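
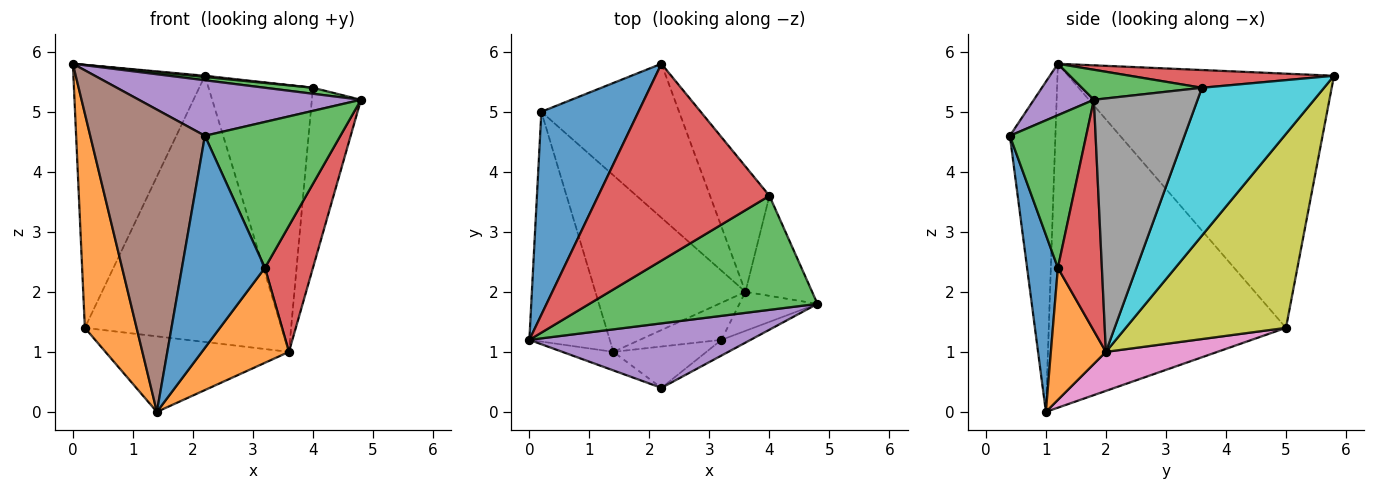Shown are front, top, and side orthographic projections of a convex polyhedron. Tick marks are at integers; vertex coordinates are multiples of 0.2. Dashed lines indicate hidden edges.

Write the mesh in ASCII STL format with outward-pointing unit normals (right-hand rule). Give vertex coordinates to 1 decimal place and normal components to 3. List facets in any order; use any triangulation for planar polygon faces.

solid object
 facet normal -0.848 0.420 0.324
  outer loop
   vertex 0.2 5.0 1.4
   vertex 0.0 1.2 5.8
   vertex 2.2 5.8 5.6
  endloop
 endfacet
 facet normal -0.952 -0.208 -0.223
  outer loop
   vertex 0.2 5.0 1.4
   vertex 1.4 1.0 0.0
   vertex 0.0 1.2 5.8
  endloop
 endfacet
 facet normal 0.130 -0.052 0.990
  outer loop
   vertex 4.0 3.6 5.4
   vertex 0.0 1.2 5.8
   vertex 4.8 1.8 5.2
  endloop
 endfacet
 facet normal 0.103 -0.006 0.995
  outer loop
   vertex 4.0 3.6 5.4
   vertex 2.2 5.8 5.6
   vertex 0.0 1.2 5.8
  endloop
 endfacet
 facet normal 0.174 -0.642 0.747
  outer loop
   vertex 2.2 0.4 4.6
   vertex 4.8 1.8 5.2
   vertex 0.0 1.2 5.8
  endloop
 endfacet
 facet normal -0.368 -0.928 -0.057
  outer loop
   vertex 2.2 0.4 4.6
   vertex 0.0 1.2 5.8
   vertex 1.4 1.0 0.0
  endloop
 endfacet
 facet normal 0.232 0.383 -0.894
  outer loop
   vertex 3.6 2.0 1.0
   vertex 1.4 1.0 0.0
   vertex 0.2 5.0 1.4
  endloop
 endfacet
 facet normal 0.879 0.416 -0.231
  outer loop
   vertex 3.6 2.0 1.0
   vertex 4.0 3.6 5.4
   vertex 4.8 1.8 5.2
  endloop
 endfacet
 facet normal 0.576 0.708 -0.409
  outer loop
   vertex 3.6 2.0 1.0
   vertex 0.2 5.0 1.4
   vertex 2.2 5.8 5.6
  endloop
 endfacet
 facet normal 0.727 0.621 -0.292
  outer loop
   vertex 3.6 2.0 1.0
   vertex 2.2 5.8 5.6
   vertex 4.0 3.6 5.4
  endloop
 endfacet
 facet normal 0.342 -0.922 -0.180
  outer loop
   vertex 3.2 1.2 2.4
   vertex 2.2 0.4 4.6
   vertex 1.4 1.0 0.0
  endloop
 endfacet
 facet normal 0.507 -0.803 -0.314
  outer loop
   vertex 3.2 1.2 2.4
   vertex 1.4 1.0 0.0
   vertex 3.6 2.0 1.0
  endloop
 endfacet
 facet normal 0.489 -0.867 -0.093
  outer loop
   vertex 3.2 1.2 2.4
   vertex 4.8 1.8 5.2
   vertex 2.2 0.4 4.6
  endloop
 endfacet
 facet normal 0.659 -0.719 -0.222
  outer loop
   vertex 3.2 1.2 2.4
   vertex 3.6 2.0 1.0
   vertex 4.8 1.8 5.2
  endloop
 endfacet
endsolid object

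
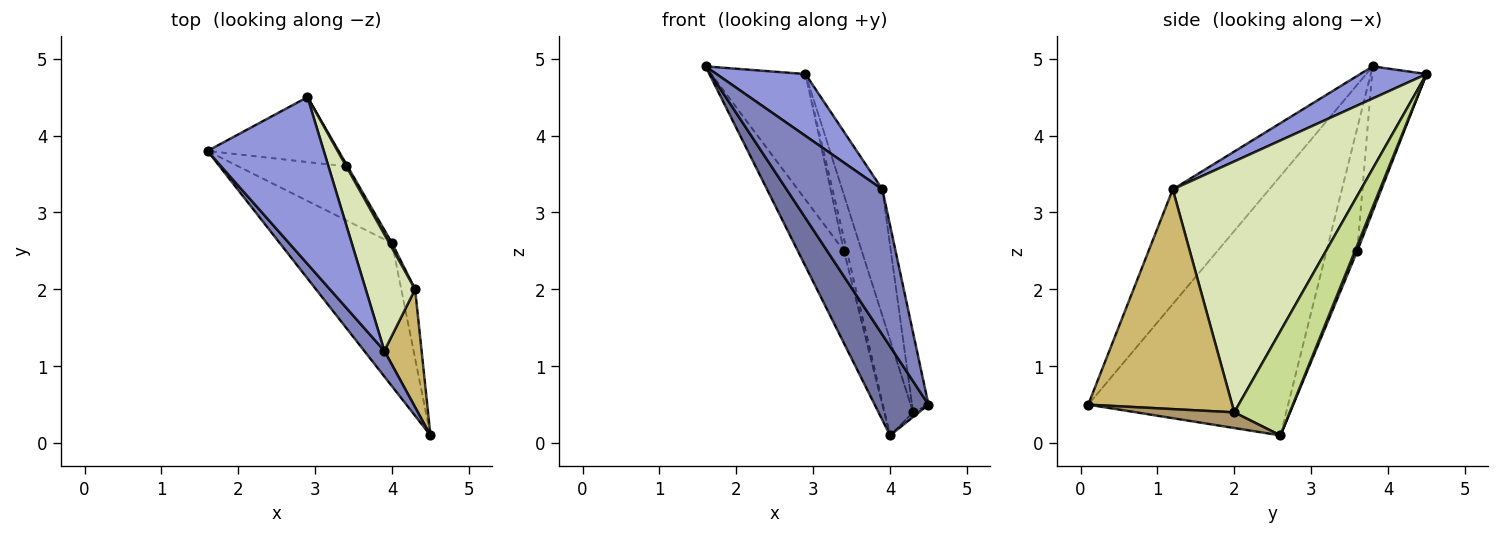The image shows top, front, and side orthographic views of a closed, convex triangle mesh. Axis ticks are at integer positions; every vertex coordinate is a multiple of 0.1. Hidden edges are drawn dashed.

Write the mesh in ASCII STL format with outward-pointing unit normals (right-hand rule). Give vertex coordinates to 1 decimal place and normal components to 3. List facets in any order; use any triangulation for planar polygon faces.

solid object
 facet normal -0.891 -0.240 -0.386
  outer loop
   vertex 4.0 2.6 0.1
   vertex 4.5 0.1 0.5
   vertex 1.6 3.8 4.9
  endloop
 endfacet
 facet normal -0.704 -0.699 0.124
  outer loop
   vertex 3.9 1.2 3.3
   vertex 1.6 3.8 4.9
   vertex 4.5 0.1 0.5
  endloop
 endfacet
 facet normal 0.251 -0.336 0.908
  outer loop
   vertex 3.9 1.2 3.3
   vertex 2.9 4.5 4.8
   vertex 1.6 3.8 4.9
  endloop
 endfacet
 facet normal -0.457 0.790 -0.409
  outer loop
   vertex 3.4 3.6 2.5
   vertex 1.6 3.8 4.9
   vertex 2.9 4.5 4.8
  endloop
 endfacet
 facet normal -0.499 0.749 -0.437
  outer loop
   vertex 3.4 3.6 2.5
   vertex 4.0 2.6 0.1
   vertex 1.6 3.8 4.9
  endloop
 endfacet
 facet normal 0.605 0.777 -0.173
  outer loop
   vertex 3.4 3.6 2.5
   vertex 2.9 4.5 4.8
   vertex 4.0 2.6 0.1
  endloop
 endfacet
 facet normal 0.889 0.457 0.024
  outer loop
   vertex 4.3 2.0 0.4
   vertex 4.0 2.6 0.1
   vertex 2.9 4.5 4.8
  endloop
 endfacet
 facet normal 0.960 0.205 0.189
  outer loop
   vertex 4.3 2.0 0.4
   vertex 2.9 4.5 4.8
   vertex 3.9 1.2 3.3
  endloop
 endfacet
 facet normal 0.749 0.044 -0.661
  outer loop
   vertex 4.3 2.0 0.4
   vertex 4.5 0.1 0.5
   vertex 4.0 2.6 0.1
  endloop
 endfacet
 facet normal 0.980 0.112 0.166
  outer loop
   vertex 4.3 2.0 0.4
   vertex 3.9 1.2 3.3
   vertex 4.5 0.1 0.5
  endloop
 endfacet
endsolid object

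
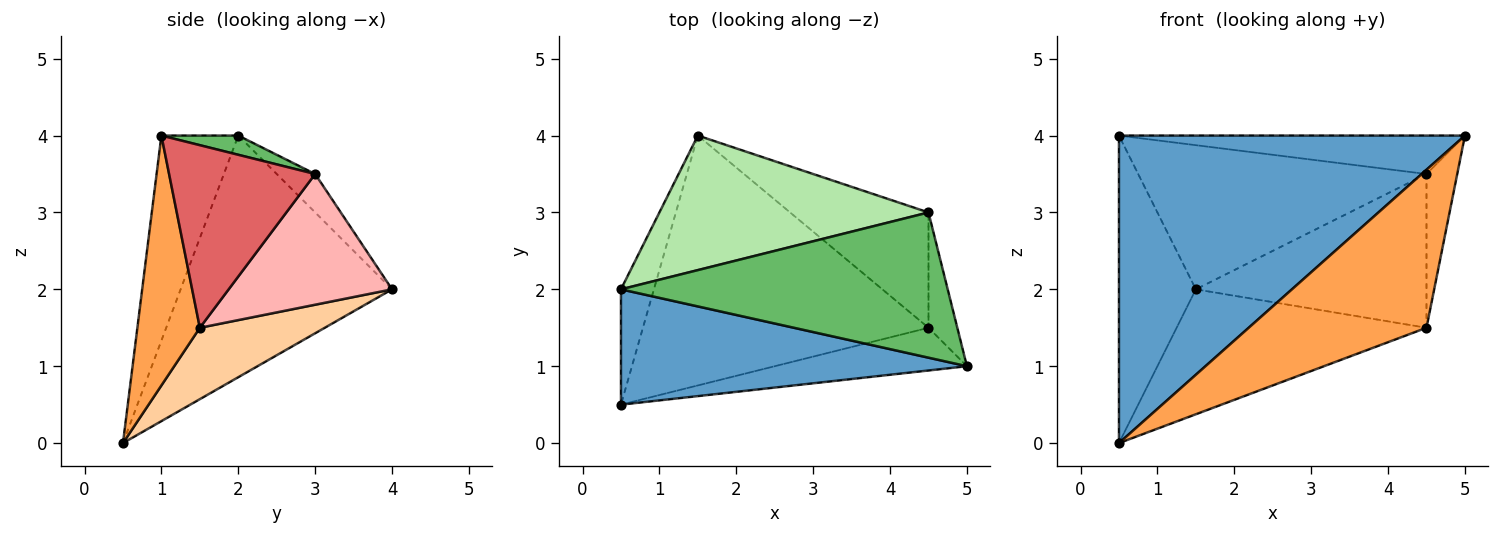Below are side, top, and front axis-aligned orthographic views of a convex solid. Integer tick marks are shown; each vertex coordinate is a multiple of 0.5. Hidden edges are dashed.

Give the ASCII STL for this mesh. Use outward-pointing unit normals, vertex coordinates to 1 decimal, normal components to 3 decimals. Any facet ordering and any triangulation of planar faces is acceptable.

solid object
 facet normal -0.204 -0.917 0.344
  outer loop
   vertex 0.5 0.5 0.0
   vertex 5.0 1.0 4.0
   vertex 0.5 2.0 4.0
  endloop
 endfacet
 facet normal -0.932 0.339 -0.127
  outer loop
   vertex 0.5 0.5 0.0
   vertex 0.5 2.0 4.0
   vertex 1.5 4.0 2.0
  endloop
 endfacet
 facet normal 0.321 -0.914 -0.247
  outer loop
   vertex 4.5 1.5 1.5
   vertex 5.0 1.0 4.0
   vertex 0.5 0.5 0.0
  endloop
 endfacet
 facet normal 0.218 0.436 -0.873
  outer loop
   vertex 4.5 1.5 1.5
   vertex 0.5 0.5 0.0
   vertex 1.5 4.0 2.0
  endloop
 endfacet
 facet normal 0.057 0.255 0.965
  outer loop
   vertex 4.5 3.0 3.5
   vertex 0.5 2.0 4.0
   vertex 5.0 1.0 4.0
  endloop
 endfacet
 facet normal -0.097 0.728 0.679
  outer loop
   vertex 4.5 3.0 3.5
   vertex 1.5 4.0 2.0
   vertex 0.5 2.0 4.0
  endloop
 endfacet
 facet normal 0.967 0.204 -0.153
  outer loop
   vertex 4.5 3.0 3.5
   vertex 5.0 1.0 4.0
   vertex 4.5 1.5 1.5
  endloop
 endfacet
 facet normal 0.493 0.696 -0.522
  outer loop
   vertex 4.5 3.0 3.5
   vertex 4.5 1.5 1.5
   vertex 1.5 4.0 2.0
  endloop
 endfacet
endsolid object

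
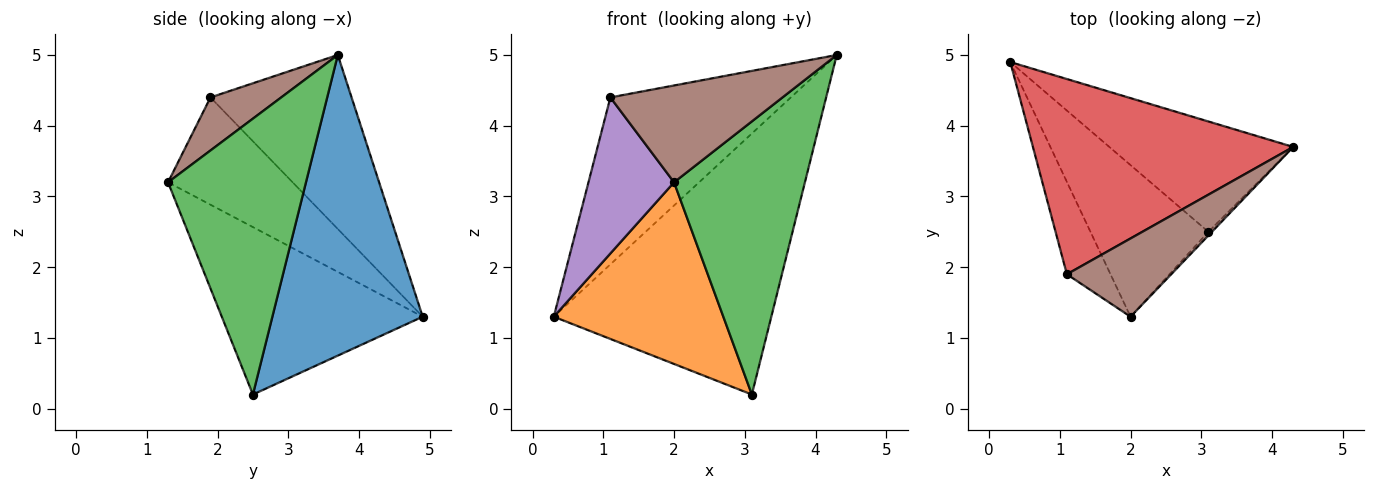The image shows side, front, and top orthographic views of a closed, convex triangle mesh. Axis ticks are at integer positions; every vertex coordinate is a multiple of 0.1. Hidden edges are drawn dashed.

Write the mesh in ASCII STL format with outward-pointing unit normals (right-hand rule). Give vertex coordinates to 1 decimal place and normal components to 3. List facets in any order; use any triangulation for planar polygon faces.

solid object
 facet normal 0.537 0.777 -0.328
  outer loop
   vertex 3.1 2.5 0.2
   vertex 0.3 4.9 1.3
   vertex 4.3 3.7 5.0
  endloop
 endfacet
 facet normal -0.673 -0.568 -0.474
  outer loop
   vertex 3.1 2.5 0.2
   vertex 2.0 1.3 3.2
   vertex 0.3 4.9 1.3
  endloop
 endfacet
 facet normal 0.725 -0.688 -0.009
  outer loop
   vertex 3.1 2.5 0.2
   vertex 4.3 3.7 5.0
   vertex 2.0 1.3 3.2
  endloop
 endfacet
 facet normal -0.453 0.579 0.678
  outer loop
   vertex 1.1 1.9 4.4
   vertex 4.3 3.7 5.0
   vertex 0.3 4.9 1.3
  endloop
 endfacet
 facet normal -0.782 -0.537 -0.318
  outer loop
   vertex 1.1 1.9 4.4
   vertex 0.3 4.9 1.3
   vertex 2.0 1.3 3.2
  endloop
 endfacet
 facet normal 0.304 -0.741 0.599
  outer loop
   vertex 1.1 1.9 4.4
   vertex 2.0 1.3 3.2
   vertex 4.3 3.7 5.0
  endloop
 endfacet
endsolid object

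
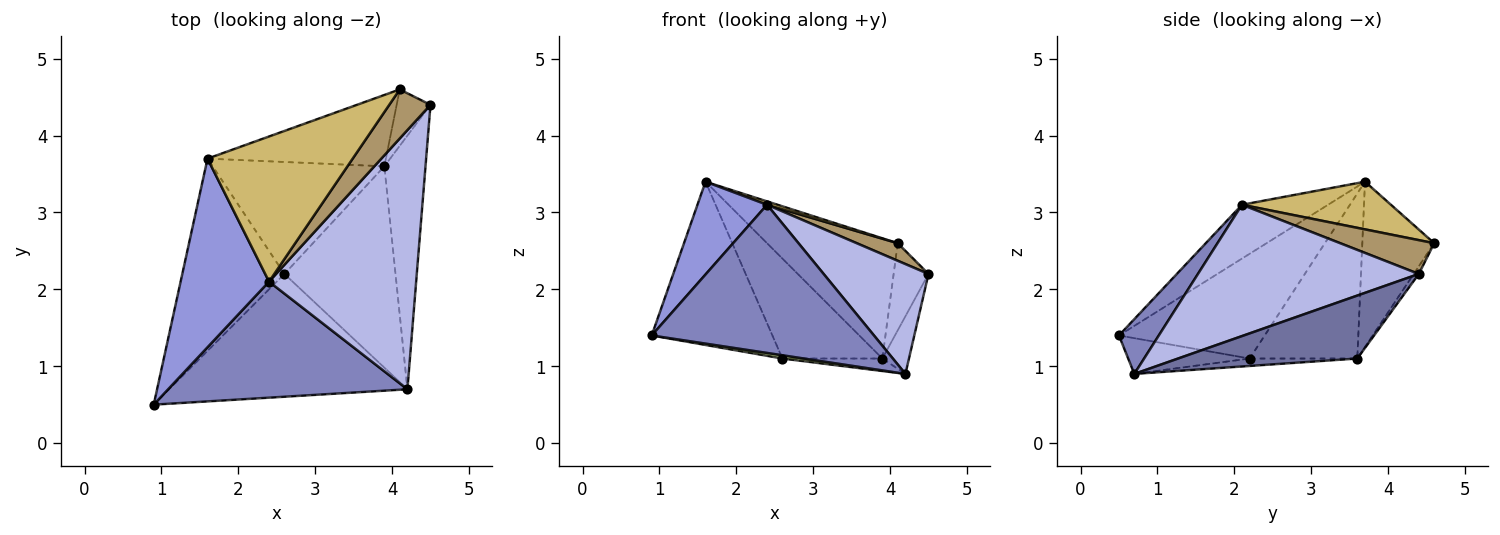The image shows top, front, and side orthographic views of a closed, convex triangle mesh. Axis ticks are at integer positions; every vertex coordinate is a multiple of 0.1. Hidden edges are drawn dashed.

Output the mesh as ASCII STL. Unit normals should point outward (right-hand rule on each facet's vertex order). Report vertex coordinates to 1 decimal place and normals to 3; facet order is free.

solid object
 facet normal 0.831 0.123 -0.543
  outer loop
   vertex 3.9 3.6 1.1
   vertex 4.5 4.4 2.2
   vertex 4.2 0.7 0.9
  endloop
 endfacet
 facet normal 0.140 -0.780 0.610
  outer loop
   vertex 2.4 2.1 3.1
   vertex 0.9 0.5 1.4
   vertex 4.2 0.7 0.9
  endloop
 endfacet
 facet normal -0.479 -0.387 0.788
  outer loop
   vertex 2.4 2.1 3.1
   vertex 1.6 3.7 3.4
   vertex 0.9 0.5 1.4
  endloop
 endfacet
 facet normal 0.635 -0.301 0.711
  outer loop
   vertex 2.4 2.1 3.1
   vertex 4.2 0.7 0.9
   vertex 4.5 4.4 2.2
  endloop
 endfacet
 facet normal -0.616 0.510 -0.600
  outer loop
   vertex 2.6 2.2 1.1
   vertex 0.9 0.5 1.4
   vertex 1.6 3.7 3.4
  endloop
 endfacet
 facet normal -0.583 0.541 -0.606
  outer loop
   vertex 2.6 2.2 1.1
   vertex 1.6 3.7 3.4
   vertex 3.9 3.6 1.1
  endloop
 endfacet
 facet normal -0.148 -0.026 -0.989
  outer loop
   vertex 2.6 2.2 1.1
   vertex 4.2 0.7 0.9
   vertex 0.9 0.5 1.4
  endloop
 endfacet
 facet normal -0.067 0.062 -0.996
  outer loop
   vertex 2.6 2.2 1.1
   vertex 3.9 3.6 1.1
   vertex 4.2 0.7 0.9
  endloop
 endfacet
 facet normal 0.611 -0.267 0.745
  outer loop
   vertex 4.1 4.6 2.6
   vertex 2.4 2.1 3.1
   vertex 4.5 4.4 2.2
  endloop
 endfacet
 facet normal 0.312 -0.022 0.950
  outer loop
   vertex 4.1 4.6 2.6
   vertex 1.6 3.7 3.4
   vertex 2.4 2.1 3.1
  endloop
 endfacet
 facet normal -0.123 0.833 -0.539
  outer loop
   vertex 4.1 4.6 2.6
   vertex 4.5 4.4 2.2
   vertex 3.9 3.6 1.1
  endloop
 endfacet
 facet normal -0.428 0.777 -0.461
  outer loop
   vertex 4.1 4.6 2.6
   vertex 3.9 3.6 1.1
   vertex 1.6 3.7 3.4
  endloop
 endfacet
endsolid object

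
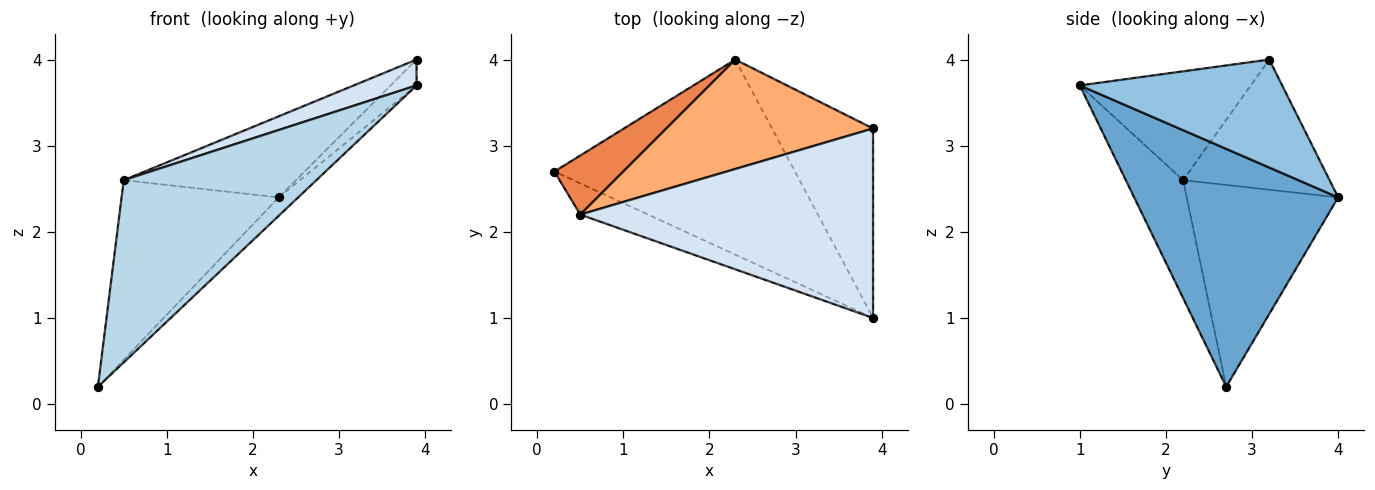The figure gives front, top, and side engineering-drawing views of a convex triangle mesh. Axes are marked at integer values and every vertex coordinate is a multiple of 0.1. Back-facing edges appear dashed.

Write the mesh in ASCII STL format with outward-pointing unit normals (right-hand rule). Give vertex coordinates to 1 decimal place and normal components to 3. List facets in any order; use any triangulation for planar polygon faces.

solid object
 facet normal 0.702 0.067 -0.709
  outer loop
   vertex 2.3 4.0 2.4
   vertex 3.9 1.0 3.7
   vertex 0.2 2.7 0.2
  endloop
 endfacet
 facet normal 0.727 0.093 -0.680
  outer loop
   vertex 2.3 4.0 2.4
   vertex 3.9 3.2 4.0
   vertex 3.9 1.0 3.7
  endloop
 endfacet
 facet normal -0.281 -0.946 -0.162
  outer loop
   vertex 0.5 2.2 2.6
   vertex 0.2 2.7 0.2
   vertex 3.9 1.0 3.7
  endloop
 endfacet
 facet normal -0.346 -0.127 0.930
  outer loop
   vertex 0.5 2.2 2.6
   vertex 3.9 1.0 3.7
   vertex 3.9 3.2 4.0
  endloop
 endfacet
 facet normal -0.675 0.701 0.230
  outer loop
   vertex 0.5 2.2 2.6
   vertex 2.3 4.0 2.4
   vertex 0.2 2.7 0.2
  endloop
 endfacet
 facet normal -0.451 0.531 0.717
  outer loop
   vertex 0.5 2.2 2.6
   vertex 3.9 3.2 4.0
   vertex 2.3 4.0 2.4
  endloop
 endfacet
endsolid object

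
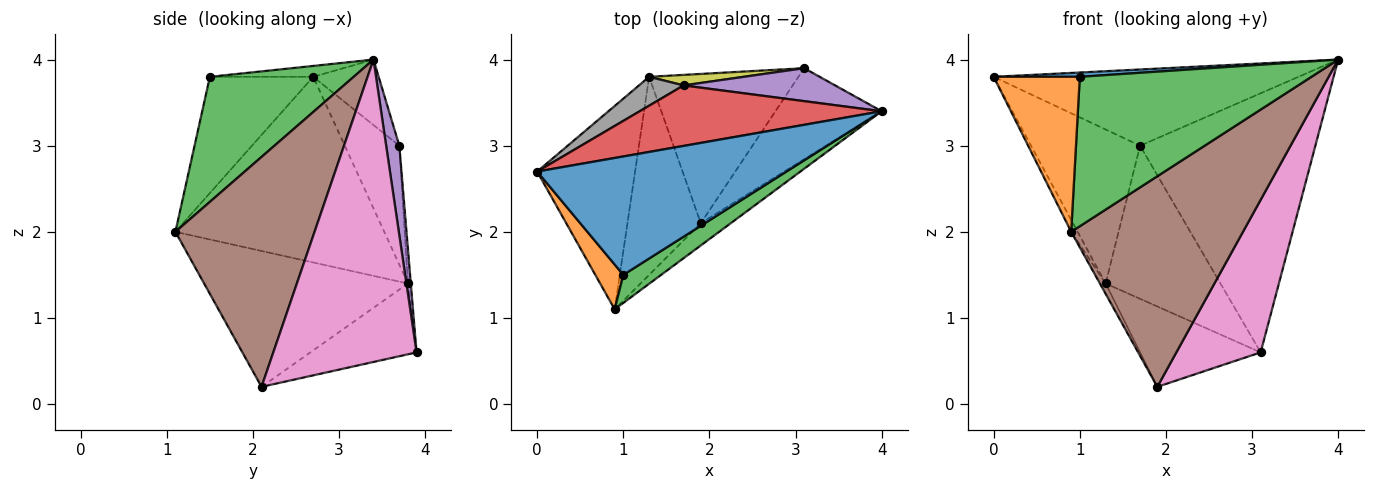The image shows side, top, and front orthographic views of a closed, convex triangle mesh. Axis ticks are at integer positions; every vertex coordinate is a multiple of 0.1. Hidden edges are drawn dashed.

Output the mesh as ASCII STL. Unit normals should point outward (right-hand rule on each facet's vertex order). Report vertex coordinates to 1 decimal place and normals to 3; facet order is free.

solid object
 facet normal -0.044 -0.036 0.998
  outer loop
   vertex 1.0 1.5 3.8
   vertex 4.0 3.4 4.0
   vertex 0.0 2.7 3.8
  endloop
 endfacet
 facet normal -0.755 -0.630 0.182
  outer loop
   vertex 1.0 1.5 3.8
   vertex 0.0 2.7 3.8
   vertex 0.9 1.1 2.0
  endloop
 endfacet
 facet normal 0.521 -0.839 0.158
  outer loop
   vertex 1.0 1.5 3.8
   vertex 0.9 1.1 2.0
   vertex 4.0 3.4 4.0
  endloop
 endfacet
 facet normal -0.166 0.772 0.613
  outer loop
   vertex 1.7 3.7 3.0
   vertex 0.0 2.7 3.8
   vertex 4.0 3.4 4.0
  endloop
 endfacet
 facet normal 0.074 0.989 0.126
  outer loop
   vertex 1.7 3.7 3.0
   vertex 4.0 3.4 4.0
   vertex 3.1 3.9 0.6
  endloop
 endfacet
 facet normal 0.627 -0.774 -0.082
  outer loop
   vertex 1.9 2.1 0.2
   vertex 4.0 3.4 4.0
   vertex 0.9 1.1 2.0
  endloop
 endfacet
 facet normal 0.825 -0.486 -0.290
  outer loop
   vertex 1.9 2.1 0.2
   vertex 3.1 3.9 0.6
   vertex 4.0 3.4 4.0
  endloop
 endfacet
 facet normal -0.441 0.882 0.165
  outer loop
   vertex 1.3 3.8 1.4
   vertex 0.0 2.7 3.8
   vertex 1.7 3.7 3.0
  endloop
 endfacet
 facet normal -0.025 0.997 0.069
  outer loop
   vertex 1.3 3.8 1.4
   vertex 1.7 3.7 3.0
   vertex 3.1 3.9 0.6
  endloop
 endfacet
 facet normal -0.385 0.437 -0.812
  outer loop
   vertex 1.3 3.8 1.4
   vertex 3.1 3.9 0.6
   vertex 1.9 2.1 0.2
  endloop
 endfacet
 facet normal -0.884 0.027 -0.466
  outer loop
   vertex 1.3 3.8 1.4
   vertex 0.9 1.1 2.0
   vertex 0.0 2.7 3.8
  endloop
 endfacet
 facet normal -0.880 0.025 -0.475
  outer loop
   vertex 1.3 3.8 1.4
   vertex 1.9 2.1 0.2
   vertex 0.9 1.1 2.0
  endloop
 endfacet
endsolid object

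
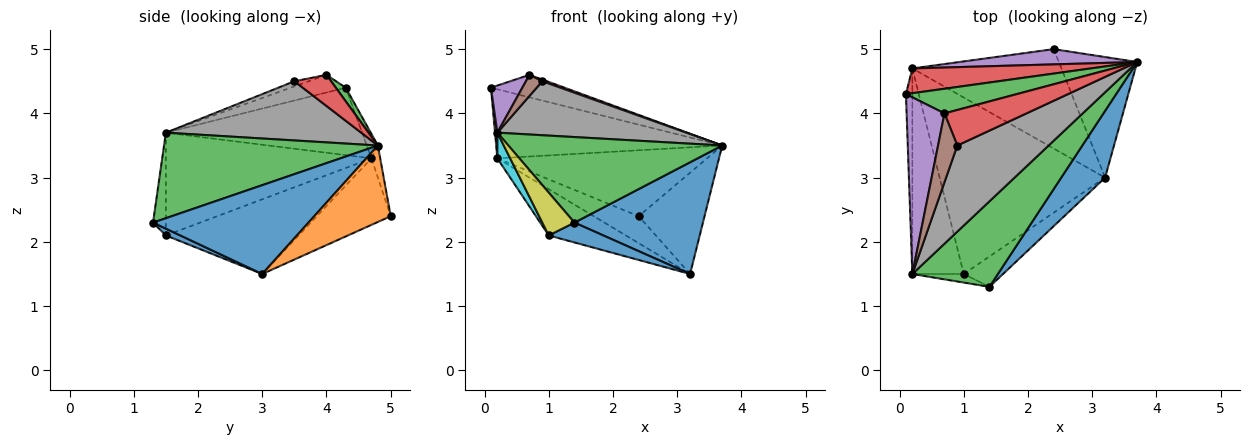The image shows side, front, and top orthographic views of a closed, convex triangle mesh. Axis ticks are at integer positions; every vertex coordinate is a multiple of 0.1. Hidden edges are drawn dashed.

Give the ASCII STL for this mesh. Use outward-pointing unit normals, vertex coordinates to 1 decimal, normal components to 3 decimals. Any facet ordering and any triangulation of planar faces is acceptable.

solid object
 facet normal 0.720 -0.595 0.356
  outer loop
   vertex 3.2 3.0 1.5
   vertex 3.7 4.8 3.5
   vertex 1.4 1.3 2.3
  endloop
 endfacet
 facet normal 0.598 0.515 -0.613
  outer loop
   vertex 3.2 3.0 1.5
   vertex 2.4 5.0 2.4
   vertex 3.7 4.8 3.5
  endloop
 endfacet
 facet normal 0.577 -0.577 0.577
  outer loop
   vertex 0.2 1.5 3.7
   vertex 1.4 1.3 2.3
   vertex 3.7 4.8 3.5
  endloop
 endfacet
 facet normal -0.046 0.940 0.338
  outer loop
   vertex 0.2 4.7 3.3
   vertex 0.1 4.3 4.4
   vertex 3.7 4.8 3.5
  endloop
 endfacet
 facet normal -0.041 0.973 0.225
  outer loop
   vertex 0.2 4.7 3.3
   vertex 3.7 4.8 3.5
   vertex 2.4 5.0 2.4
  endloop
 endfacet
 facet normal -0.995 -0.012 -0.095
  outer loop
   vertex 0.2 4.7 3.3
   vertex 0.2 1.5 3.7
   vertex 0.1 4.3 4.4
  endloop
 endfacet
 facet normal -0.395 0.241 -0.886
  outer loop
   vertex 0.2 4.7 3.3
   vertex 2.4 5.0 2.4
   vertex 3.2 3.0 1.5
  endloop
 endfacet
 facet normal 0.481 -0.466 0.743
  outer loop
   vertex 0.9 3.5 4.5
   vertex 0.2 1.5 3.7
   vertex 3.7 4.8 3.5
  endloop
 endfacet
 facet normal -0.365 -0.913 -0.183
  outer loop
   vertex 1.0 1.5 2.1
   vertex 1.4 1.3 2.3
   vertex 0.2 1.5 3.7
  endloop
 endfacet
 facet normal -0.893 -0.056 -0.447
  outer loop
   vertex 1.0 1.5 2.1
   vertex 0.2 1.5 3.7
   vertex 0.2 4.7 3.3
  endloop
 endfacet
 facet normal 0.143 -0.542 -0.828
  outer loop
   vertex 1.0 1.5 2.1
   vertex 3.2 3.0 1.5
   vertex 1.4 1.3 2.3
  endloop
 endfacet
 facet normal -0.400 0.232 -0.886
  outer loop
   vertex 1.0 1.5 2.1
   vertex 0.2 4.7 3.3
   vertex 3.2 3.0 1.5
  endloop
 endfacet
 facet normal 0.091 0.671 0.735
  outer loop
   vertex 0.7 4.0 4.6
   vertex 3.7 4.8 3.5
   vertex 0.1 4.3 4.4
  endloop
 endfacet
 facet normal 0.354 -0.045 0.934
  outer loop
   vertex 0.7 4.0 4.6
   vertex 0.9 3.5 4.5
   vertex 3.7 4.8 3.5
  endloop
 endfacet
 facet normal -0.411 -0.235 0.881
  outer loop
   vertex 0.7 4.0 4.6
   vertex 0.1 4.3 4.4
   vertex 0.2 1.5 3.7
  endloop
 endfacet
 facet normal -0.247 -0.284 0.926
  outer loop
   vertex 0.7 4.0 4.6
   vertex 0.2 1.5 3.7
   vertex 0.9 3.5 4.5
  endloop
 endfacet
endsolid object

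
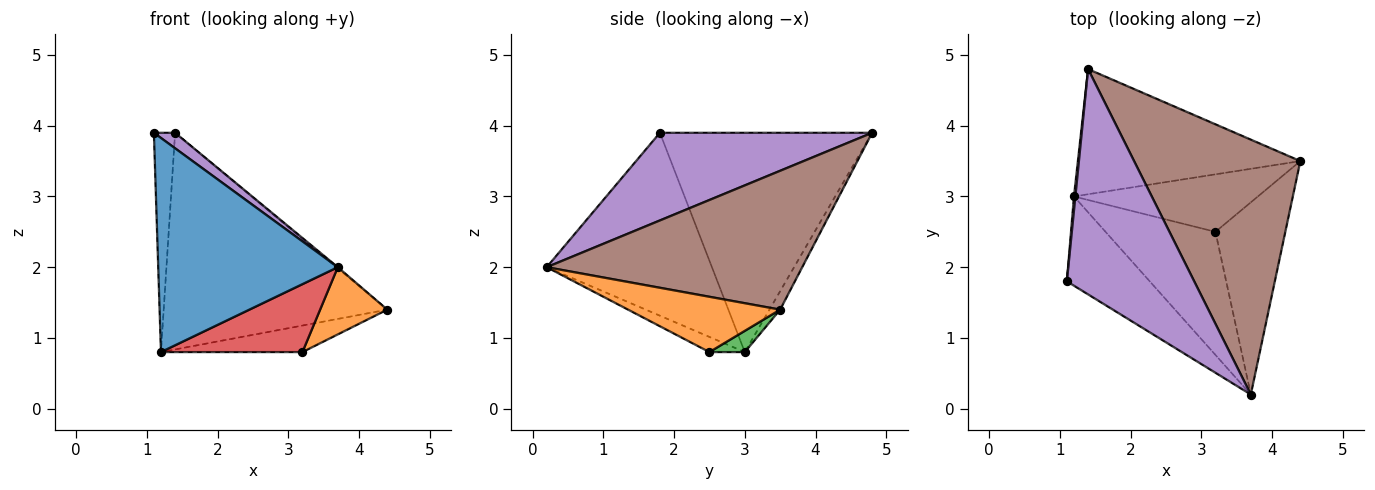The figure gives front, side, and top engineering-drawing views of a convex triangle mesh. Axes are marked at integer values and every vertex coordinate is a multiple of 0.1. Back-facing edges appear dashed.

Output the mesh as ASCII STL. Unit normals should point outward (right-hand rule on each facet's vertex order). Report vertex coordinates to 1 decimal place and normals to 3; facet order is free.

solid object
 facet normal -0.647 -0.704 -0.293
  outer loop
   vertex 1.2 3.0 0.8
   vertex 3.7 0.2 2.0
   vertex 1.1 1.8 3.9
  endloop
 endfacet
 facet normal 0.598 -0.264 -0.756
  outer loop
   vertex 3.2 2.5 0.8
   vertex 4.4 3.5 1.4
   vertex 3.7 0.2 2.0
  endloop
 endfacet
 facet normal 0.104 0.417 -0.903
  outer loop
   vertex 3.2 2.5 0.8
   vertex 1.2 3.0 0.8
   vertex 4.4 3.5 1.4
  endloop
 endfacet
 facet normal -0.120 -0.480 -0.869
  outer loop
   vertex 3.2 2.5 0.8
   vertex 3.7 0.2 2.0
   vertex 1.2 3.0 0.8
  endloop
 endfacet
 facet normal 0.566 -0.057 0.822
  outer loop
   vertex 1.4 4.8 3.9
   vertex 1.1 1.8 3.9
   vertex 3.7 0.2 2.0
  endloop
 endfacet
 facet normal 0.641 0.004 0.767
  outer loop
   vertex 1.4 4.8 3.9
   vertex 3.7 0.2 2.0
   vertex 4.4 3.5 1.4
  endloop
 endfacet
 facet normal -0.995 0.100 0.006
  outer loop
   vertex 1.4 4.8 3.9
   vertex 1.2 3.0 0.8
   vertex 1.1 1.8 3.9
  endloop
 endfacet
 facet normal -0.041 0.865 -0.500
  outer loop
   vertex 1.4 4.8 3.9
   vertex 4.4 3.5 1.4
   vertex 1.2 3.0 0.8
  endloop
 endfacet
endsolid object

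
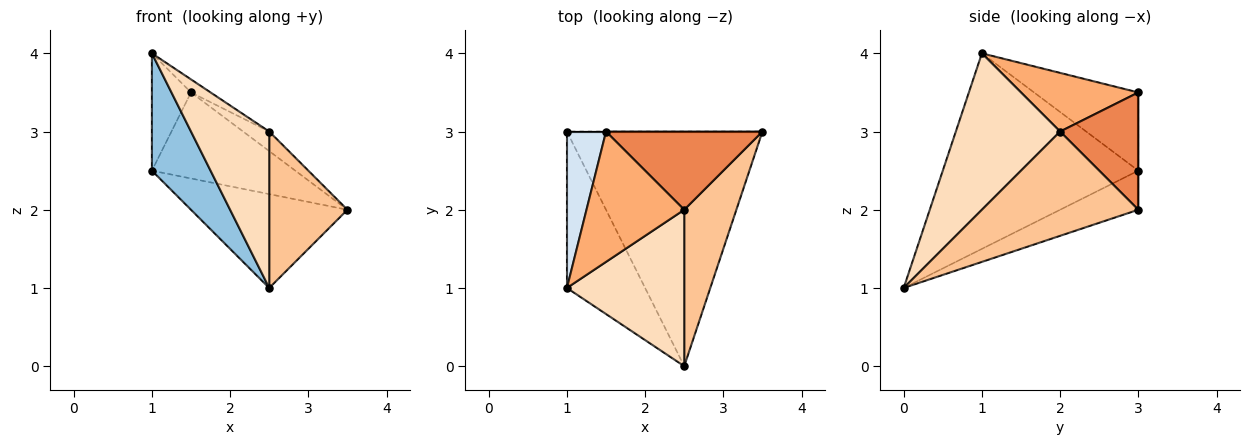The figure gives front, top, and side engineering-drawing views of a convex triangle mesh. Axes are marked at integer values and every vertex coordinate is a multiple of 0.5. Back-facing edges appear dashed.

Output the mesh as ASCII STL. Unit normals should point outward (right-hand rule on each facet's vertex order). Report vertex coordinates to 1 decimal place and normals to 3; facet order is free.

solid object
 facet normal -0.183 0.365 -0.913
  outer loop
   vertex 2.5 0.0 1.0
   vertex 1.0 3.0 2.5
   vertex 3.5 3.0 2.0
  endloop
 endfacet
 facet normal -0.894 -0.268 -0.358
  outer loop
   vertex 1.0 1.0 4.0
   vertex 1.0 3.0 2.5
   vertex 2.5 0.0 1.0
  endloop
 endfacet
 facet normal 0.000 1.000 0.000
  outer loop
   vertex 1.5 3.0 3.5
   vertex 3.5 3.0 2.0
   vertex 1.0 3.0 2.5
  endloop
 endfacet
 facet normal -0.848 0.318 0.424
  outer loop
   vertex 1.5 3.0 3.5
   vertex 1.0 3.0 2.5
   vertex 1.0 1.0 4.0
  endloop
 endfacet
 facet normal 0.588 0.196 0.784
  outer loop
   vertex 2.5 2.0 3.0
   vertex 3.5 3.0 2.0
   vertex 1.5 3.0 3.5
  endloop
 endfacet
 facet normal 0.513 0.085 0.854
  outer loop
   vertex 2.5 2.0 3.0
   vertex 1.5 3.0 3.5
   vertex 1.0 1.0 4.0
  endloop
 endfacet
 facet normal 0.816 -0.408 0.408
  outer loop
   vertex 2.5 2.0 3.0
   vertex 2.5 0.0 1.0
   vertex 3.5 3.0 2.0
  endloop
 endfacet
 facet normal 0.686 -0.514 0.514
  outer loop
   vertex 2.5 2.0 3.0
   vertex 1.0 1.0 4.0
   vertex 2.5 0.0 1.0
  endloop
 endfacet
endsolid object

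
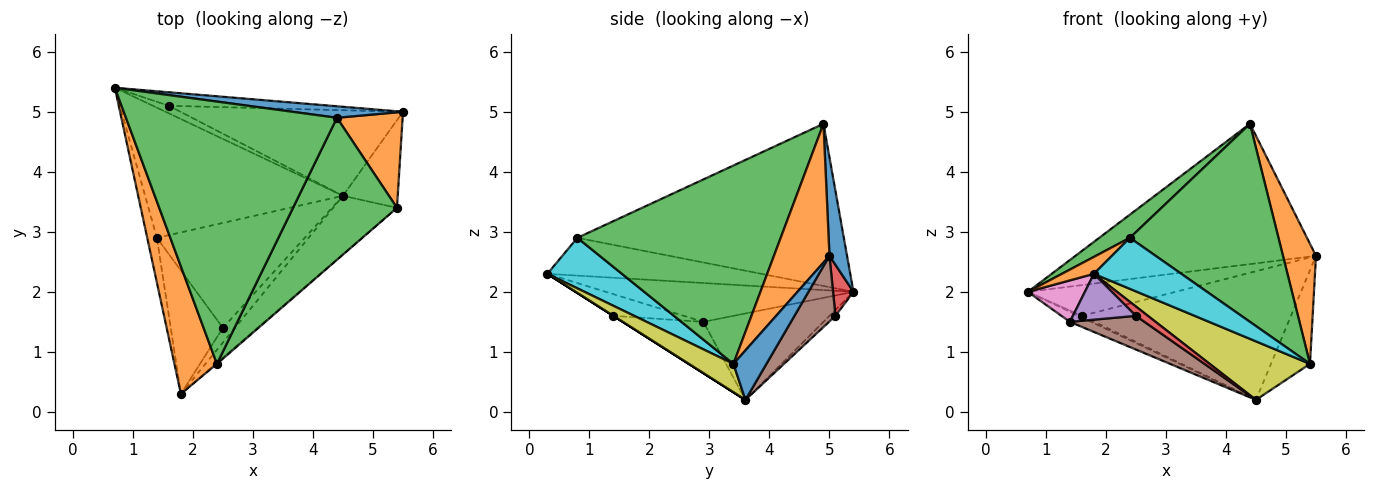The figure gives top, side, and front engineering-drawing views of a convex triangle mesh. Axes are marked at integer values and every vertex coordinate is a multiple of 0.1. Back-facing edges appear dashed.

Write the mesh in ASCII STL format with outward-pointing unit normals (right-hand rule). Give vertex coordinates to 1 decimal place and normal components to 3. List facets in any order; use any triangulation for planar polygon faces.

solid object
 facet normal 0.073 0.994 0.082
  outer loop
   vertex 4.4 4.9 4.8
   vertex 5.5 5.0 2.6
   vertex 0.7 5.4 2.0
  endloop
 endfacet
 facet normal -0.661 -0.099 0.744
  outer loop
   vertex 2.4 0.8 2.9
   vertex 0.7 5.4 2.0
   vertex 1.8 0.3 2.3
  endloop
 endfacet
 facet normal -0.608 -0.070 0.791
  outer loop
   vertex 2.4 0.8 2.9
   vertex 4.4 4.9 4.8
   vertex 0.7 5.4 2.0
  endloop
 endfacet
 facet normal 0.126 0.908 -0.399
  outer loop
   vertex 1.6 5.1 1.6
   vertex 0.7 5.4 2.0
   vertex 5.5 5.0 2.6
  endloop
 endfacet
 facet normal -0.345 0.191 -0.919
  outer loop
   vertex 1.6 5.1 1.6
   vertex 4.5 3.6 0.2
   vertex 0.7 5.4 2.0
  endloop
 endfacet
 facet normal 0.161 0.822 -0.547
  outer loop
   vertex 1.6 5.1 1.6
   vertex 5.5 5.0 2.6
   vertex 4.5 3.6 0.2
  endloop
 endfacet
 facet normal -0.947 -0.218 -0.235
  outer loop
   vertex 1.4 2.9 1.5
   vertex 1.8 0.3 2.3
   vertex 0.7 5.4 2.0
  endloop
 endfacet
 facet normal -0.399 0.071 -0.914
  outer loop
   vertex 1.4 2.9 1.5
   vertex 0.7 5.4 2.0
   vertex 4.5 3.6 0.2
  endloop
 endfacet
 facet normal 0.300 -0.675 -0.675
  outer loop
   vertex 5.4 3.4 0.8
   vertex 1.8 0.3 2.3
   vertex 4.5 3.6 0.2
  endloop
 endfacet
 facet normal 0.649 -0.761 -0.015
  outer loop
   vertex 5.4 3.4 0.8
   vertex 2.4 0.8 2.9
   vertex 1.8 0.3 2.3
  endloop
 endfacet
 facet normal 0.526 0.621 -0.581
  outer loop
   vertex 5.4 3.4 0.8
   vertex 4.5 3.6 0.2
   vertex 5.5 5.0 2.6
  endloop
 endfacet
 facet normal 0.796 -0.473 0.377
  outer loop
   vertex 5.4 3.4 0.8
   vertex 5.5 5.0 2.6
   vertex 4.4 4.9 4.8
  endloop
 endfacet
 facet normal 0.744 -0.543 0.390
  outer loop
   vertex 5.4 3.4 0.8
   vertex 4.4 4.9 4.8
   vertex 2.4 0.8 2.9
  endloop
 endfacet
 facet normal 0.000 -0.537 -0.844
  outer loop
   vertex 2.5 1.4 1.6
   vertex 4.5 3.6 0.2
   vertex 1.8 0.3 2.3
  endloop
 endfacet
 facet normal -0.363 -0.325 -0.873
  outer loop
   vertex 2.5 1.4 1.6
   vertex 1.8 0.3 2.3
   vertex 1.4 2.9 1.5
  endloop
 endfacet
 facet normal -0.314 -0.290 -0.904
  outer loop
   vertex 2.5 1.4 1.6
   vertex 1.4 2.9 1.5
   vertex 4.5 3.6 0.2
  endloop
 endfacet
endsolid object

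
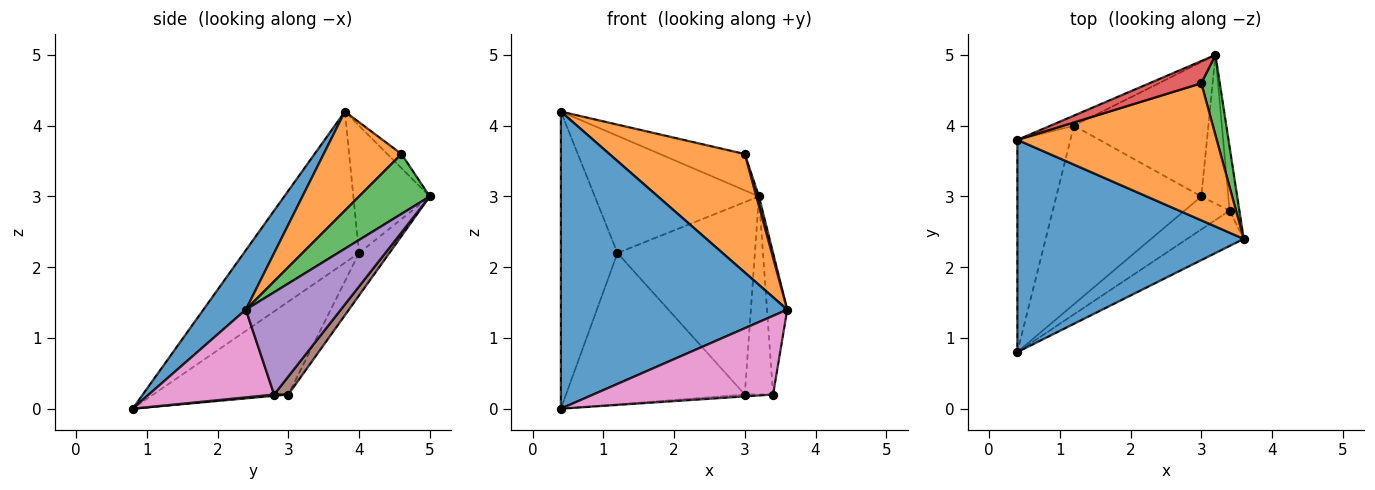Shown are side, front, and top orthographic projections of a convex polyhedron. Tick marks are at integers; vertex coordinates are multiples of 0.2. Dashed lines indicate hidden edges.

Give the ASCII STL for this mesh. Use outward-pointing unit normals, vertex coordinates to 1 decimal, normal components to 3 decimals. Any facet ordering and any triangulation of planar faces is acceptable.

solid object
 facet normal 0.151 -0.804 0.575
  outer loop
   vertex 0.4 3.8 4.2
   vertex 0.4 0.8 0.0
   vertex 3.6 2.4 1.4
  endloop
 endfacet
 facet normal 0.352 -0.612 0.708
  outer loop
   vertex 3.0 4.6 3.6
   vertex 0.4 3.8 4.2
   vertex 3.6 2.4 1.4
  endloop
 endfacet
 facet normal 0.955 -0.035 0.295
  outer loop
   vertex 3.0 4.6 3.6
   vertex 3.6 2.4 1.4
   vertex 3.2 5.0 3.0
  endloop
 endfacet
 facet normal -0.141 0.845 0.516
  outer loop
   vertex 3.0 4.6 3.6
   vertex 3.2 5.0 3.0
   vertex 0.4 3.8 4.2
  endloop
 endfacet
 facet normal 0.974 0.207 -0.093
  outer loop
   vertex 3.4 2.8 0.2
   vertex 3.2 5.0 3.0
   vertex 3.6 2.4 1.4
  endloop
 endfacet
 facet normal 0.371 0.743 -0.557
  outer loop
   vertex 3.4 2.8 0.2
   vertex 3.0 3.0 0.2
   vertex 3.2 5.0 3.0
  endloop
 endfacet
 facet normal 0.536 -0.770 -0.346
  outer loop
   vertex 3.4 2.8 0.2
   vertex 3.6 2.4 1.4
   vertex 0.4 0.8 0.0
  endloop
 endfacet
 facet normal 0.029 0.057 -0.998
  outer loop
   vertex 3.4 2.8 0.2
   vertex 0.4 0.8 0.0
   vertex 3.0 3.0 0.2
  endloop
 endfacet
 facet normal -0.421 0.904 -0.078
  outer loop
   vertex 1.2 4.0 2.2
   vertex 0.4 3.8 4.2
   vertex 3.2 5.0 3.0
  endloop
 endfacet
 facet normal -0.178 0.807 -0.564
  outer loop
   vertex 1.2 4.0 2.2
   vertex 3.2 5.0 3.0
   vertex 3.0 3.0 0.2
  endloop
 endfacet
 facet normal -0.856 0.421 -0.300
  outer loop
   vertex 1.2 4.0 2.2
   vertex 0.4 0.8 0.0
   vertex 0.4 3.8 4.2
  endloop
 endfacet
 facet normal -0.439 0.581 -0.685
  outer loop
   vertex 1.2 4.0 2.2
   vertex 3.0 3.0 0.2
   vertex 0.4 0.8 0.0
  endloop
 endfacet
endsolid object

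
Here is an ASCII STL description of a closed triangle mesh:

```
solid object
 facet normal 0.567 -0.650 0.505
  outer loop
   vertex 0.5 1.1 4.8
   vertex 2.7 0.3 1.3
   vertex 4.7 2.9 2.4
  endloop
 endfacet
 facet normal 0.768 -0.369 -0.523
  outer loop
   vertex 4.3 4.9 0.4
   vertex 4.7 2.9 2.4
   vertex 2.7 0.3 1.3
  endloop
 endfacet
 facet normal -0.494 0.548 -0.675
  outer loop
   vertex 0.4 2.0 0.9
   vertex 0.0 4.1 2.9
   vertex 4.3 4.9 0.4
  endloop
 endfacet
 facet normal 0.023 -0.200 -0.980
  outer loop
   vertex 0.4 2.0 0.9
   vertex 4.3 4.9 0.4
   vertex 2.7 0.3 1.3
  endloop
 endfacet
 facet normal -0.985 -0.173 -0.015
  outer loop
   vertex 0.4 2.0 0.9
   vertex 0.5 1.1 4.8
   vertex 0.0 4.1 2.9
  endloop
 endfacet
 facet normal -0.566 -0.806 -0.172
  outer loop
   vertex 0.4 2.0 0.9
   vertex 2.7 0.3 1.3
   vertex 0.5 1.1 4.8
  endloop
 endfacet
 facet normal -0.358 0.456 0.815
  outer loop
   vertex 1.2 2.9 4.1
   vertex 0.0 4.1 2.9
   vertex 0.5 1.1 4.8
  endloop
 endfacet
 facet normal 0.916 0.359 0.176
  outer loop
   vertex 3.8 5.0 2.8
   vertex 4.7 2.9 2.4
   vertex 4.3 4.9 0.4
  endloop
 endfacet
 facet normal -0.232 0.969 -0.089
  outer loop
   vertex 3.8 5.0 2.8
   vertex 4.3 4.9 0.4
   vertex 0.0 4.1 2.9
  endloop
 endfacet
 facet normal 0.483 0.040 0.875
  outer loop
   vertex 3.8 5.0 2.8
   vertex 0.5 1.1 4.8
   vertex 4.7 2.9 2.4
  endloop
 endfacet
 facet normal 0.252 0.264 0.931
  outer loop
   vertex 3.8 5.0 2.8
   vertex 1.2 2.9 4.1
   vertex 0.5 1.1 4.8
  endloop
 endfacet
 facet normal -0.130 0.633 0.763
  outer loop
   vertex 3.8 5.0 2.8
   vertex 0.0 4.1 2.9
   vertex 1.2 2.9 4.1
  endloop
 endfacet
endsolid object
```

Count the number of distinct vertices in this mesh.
8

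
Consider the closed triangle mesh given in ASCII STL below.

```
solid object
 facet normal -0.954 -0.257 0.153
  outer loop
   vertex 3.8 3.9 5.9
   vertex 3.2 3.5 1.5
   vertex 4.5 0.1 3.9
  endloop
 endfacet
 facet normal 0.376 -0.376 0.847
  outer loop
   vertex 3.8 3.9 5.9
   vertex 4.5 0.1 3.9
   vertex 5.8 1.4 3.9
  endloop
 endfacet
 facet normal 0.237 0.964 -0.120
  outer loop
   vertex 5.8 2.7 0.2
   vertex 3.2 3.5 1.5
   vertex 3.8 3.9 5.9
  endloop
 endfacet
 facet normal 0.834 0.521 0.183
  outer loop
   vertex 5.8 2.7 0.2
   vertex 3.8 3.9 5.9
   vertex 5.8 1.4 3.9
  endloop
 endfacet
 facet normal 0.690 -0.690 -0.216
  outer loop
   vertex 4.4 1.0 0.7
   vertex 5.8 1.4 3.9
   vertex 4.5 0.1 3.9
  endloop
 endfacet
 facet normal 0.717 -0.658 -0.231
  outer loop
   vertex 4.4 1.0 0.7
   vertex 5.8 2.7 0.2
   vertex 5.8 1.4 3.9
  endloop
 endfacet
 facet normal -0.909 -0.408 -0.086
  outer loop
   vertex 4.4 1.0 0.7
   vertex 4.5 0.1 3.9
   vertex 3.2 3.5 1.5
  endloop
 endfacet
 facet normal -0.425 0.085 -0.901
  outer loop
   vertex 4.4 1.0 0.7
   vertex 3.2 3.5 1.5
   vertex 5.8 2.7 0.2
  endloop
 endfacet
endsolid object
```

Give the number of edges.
12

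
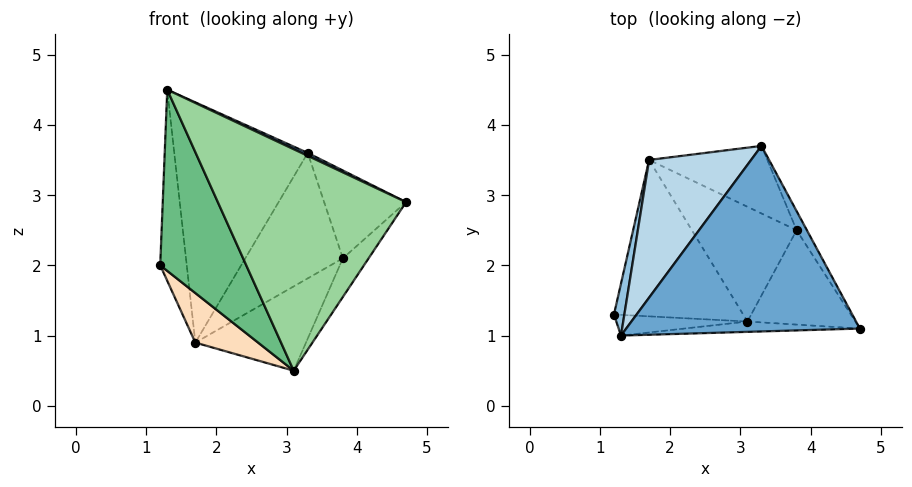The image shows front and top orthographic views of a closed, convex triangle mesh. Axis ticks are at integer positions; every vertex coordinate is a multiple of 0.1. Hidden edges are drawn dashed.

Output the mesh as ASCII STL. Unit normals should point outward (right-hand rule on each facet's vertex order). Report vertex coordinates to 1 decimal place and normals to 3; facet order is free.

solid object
 facet normal 0.426 -0.014 0.905
  outer loop
   vertex 1.3 1.0 4.5
   vertex 4.7 1.1 2.9
   vertex 3.3 3.7 3.6
  endloop
 endfacet
 facet normal -0.965 0.254 0.069
  outer loop
   vertex 1.7 3.5 0.9
   vertex 1.2 1.3 2.0
   vertex 1.3 1.0 4.5
  endloop
 endfacet
 facet normal -0.688 0.630 0.361
  outer loop
   vertex 1.7 3.5 0.9
   vertex 1.3 1.0 4.5
   vertex 3.3 3.7 3.6
  endloop
 endfacet
 facet normal 0.863 0.494 -0.107
  outer loop
   vertex 3.8 2.5 2.1
   vertex 3.3 3.7 3.6
   vertex 4.7 1.1 2.9
  endloop
 endfacet
 facet normal 0.568 0.725 -0.390
  outer loop
   vertex 3.8 2.5 2.1
   vertex 1.7 3.5 0.9
   vertex 3.3 3.7 3.6
  endloop
 endfacet
 facet normal 0.816 0.219 -0.535
  outer loop
   vertex 3.1 1.2 0.5
   vertex 3.8 2.5 2.1
   vertex 4.7 1.1 2.9
  endloop
 endfacet
 facet normal 0.596 0.475 -0.647
  outer loop
   vertex 3.1 1.2 0.5
   vertex 1.7 3.5 0.9
   vertex 3.8 2.5 2.1
  endloop
 endfacet
 facet normal -0.609 -0.239 -0.756
  outer loop
   vertex 3.1 1.2 0.5
   vertex 1.2 1.3 2.0
   vertex 1.7 3.5 0.9
  endloop
 endfacet
 facet normal -0.141 -0.984 -0.112
  outer loop
   vertex 3.1 1.2 0.5
   vertex 1.3 1.0 4.5
   vertex 1.2 1.3 2.0
  endloop
 endfacet
 facet normal 0.007 -0.999 -0.047
  outer loop
   vertex 3.1 1.2 0.5
   vertex 4.7 1.1 2.9
   vertex 1.3 1.0 4.5
  endloop
 endfacet
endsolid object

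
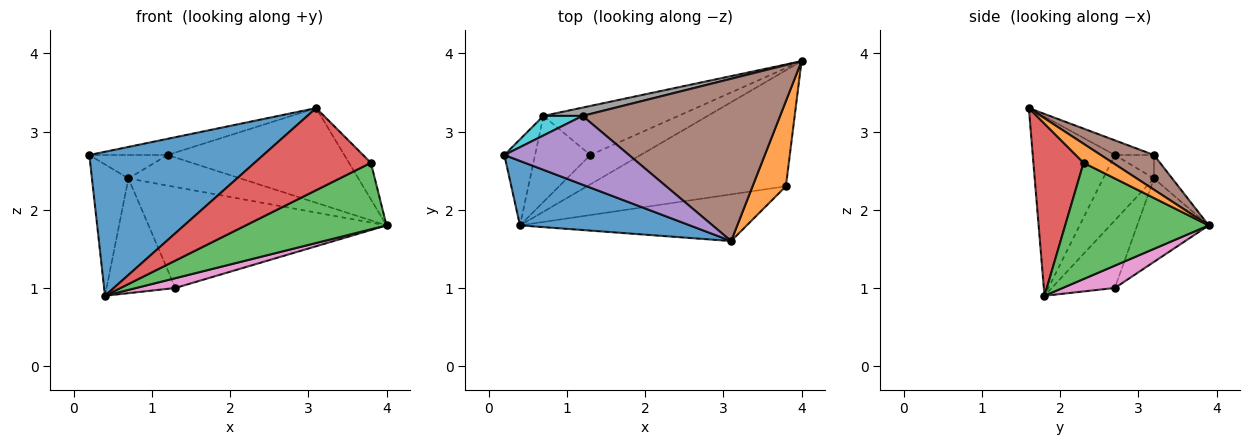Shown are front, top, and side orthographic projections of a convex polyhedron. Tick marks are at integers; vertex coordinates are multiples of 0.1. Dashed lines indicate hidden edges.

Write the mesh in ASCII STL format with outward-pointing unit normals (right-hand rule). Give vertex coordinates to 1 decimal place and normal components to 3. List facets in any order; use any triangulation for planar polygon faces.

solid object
 facet normal -0.396 -0.838 0.375
  outer loop
   vertex 0.4 1.8 0.9
   vertex 3.1 1.6 3.3
   vertex 0.2 2.7 2.7
  endloop
 endfacet
 facet normal 0.465 0.349 0.814
  outer loop
   vertex 3.8 2.3 2.6
   vertex 4.0 3.9 1.8
   vertex 3.1 1.6 3.3
  endloop
 endfacet
 facet normal 0.452 -0.443 -0.774
  outer loop
   vertex 3.8 2.3 2.6
   vertex 0.4 1.8 0.9
   vertex 4.0 3.9 1.8
  endloop
 endfacet
 facet normal 0.351 -0.814 -0.463
  outer loop
   vertex 3.8 2.3 2.6
   vertex 3.1 1.6 3.3
   vertex 0.4 1.8 0.9
  endloop
 endfacet
 facet normal -0.114 0.228 0.967
  outer loop
   vertex 1.2 3.2 2.7
   vertex 0.2 2.7 2.7
   vertex 3.1 1.6 3.3
  endloop
 endfacet
 facet normal 0.150 0.498 0.854
  outer loop
   vertex 1.2 3.2 2.7
   vertex 3.1 1.6 3.3
   vertex 4.0 3.9 1.8
  endloop
 endfacet
 facet normal 0.389 -0.291 -0.874
  outer loop
   vertex 1.3 2.7 1.0
   vertex 4.0 3.9 1.8
   vertex 0.4 1.8 0.9
  endloop
 endfacet
 facet normal -0.155 0.953 0.259
  outer loop
   vertex 0.7 3.2 2.4
   vertex 1.2 3.2 2.7
   vertex 4.0 3.9 1.8
  endloop
 endfacet
 facet normal -0.261 0.868 -0.422
  outer loop
   vertex 0.7 3.2 2.4
   vertex 4.0 3.9 1.8
   vertex 1.3 2.7 1.0
  endloop
 endfacet
 facet normal -0.359 0.717 0.598
  outer loop
   vertex 0.7 3.2 2.4
   vertex 0.2 2.7 2.7
   vertex 1.2 3.2 2.7
  endloop
 endfacet
 facet normal -0.759 0.545 -0.357
  outer loop
   vertex 0.7 3.2 2.4
   vertex 0.4 1.8 0.9
   vertex 0.2 2.7 2.7
  endloop
 endfacet
 facet normal -0.591 0.645 -0.484
  outer loop
   vertex 0.7 3.2 2.4
   vertex 1.3 2.7 1.0
   vertex 0.4 1.8 0.9
  endloop
 endfacet
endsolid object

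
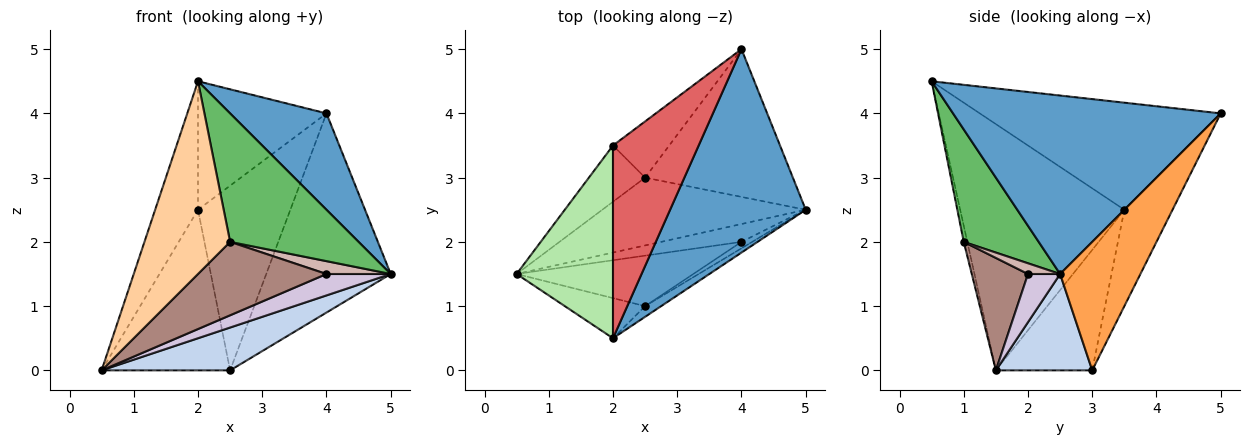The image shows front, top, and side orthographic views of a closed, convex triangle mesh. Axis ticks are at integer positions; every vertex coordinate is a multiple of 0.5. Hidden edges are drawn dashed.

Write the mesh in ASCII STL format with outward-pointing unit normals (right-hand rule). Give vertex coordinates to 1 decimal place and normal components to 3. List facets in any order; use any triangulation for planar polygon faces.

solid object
 facet normal 0.765 -0.276 0.582
  outer loop
   vertex 2.0 0.5 4.5
   vertex 5.0 2.5 1.5
   vertex 4.0 5.0 4.0
  endloop
 endfacet
 facet normal 0.372 -0.496 -0.785
  outer loop
   vertex 2.5 3.0 0.0
   vertex 5.0 2.5 1.5
   vertex 0.5 1.5 0.0
  endloop
 endfacet
 facet normal 0.460 0.713 -0.529
  outer loop
   vertex 2.5 3.0 0.0
   vertex 4.0 5.0 4.0
   vertex 5.0 2.5 1.5
  endloop
 endfacet
 facet normal -0.041 -0.978 -0.204
  outer loop
   vertex 2.5 1.0 2.0
   vertex 2.0 0.5 4.5
   vertex 0.5 1.5 0.0
  endloop
 endfacet
 facet normal 0.503 -0.862 -0.072
  outer loop
   vertex 2.5 1.0 2.0
   vertex 5.0 2.5 1.5
   vertex 2.0 0.5 4.5
  endloop
 endfacet
 facet normal -0.905 0.236 0.354
  outer loop
   vertex 2.0 3.5 2.5
   vertex 0.5 1.5 0.0
   vertex 2.0 0.5 4.5
  endloop
 endfacet
 facet normal -0.721 0.384 0.577
  outer loop
   vertex 2.0 3.5 2.5
   vertex 2.0 0.5 4.5
   vertex 4.0 5.0 4.0
  endloop
 endfacet
 facet normal -0.578 0.770 -0.270
  outer loop
   vertex 2.0 3.5 2.5
   vertex 2.5 3.0 0.0
   vertex 0.5 1.5 0.0
  endloop
 endfacet
 facet normal -0.447 0.856 -0.261
  outer loop
   vertex 2.0 3.5 2.5
   vertex 4.0 5.0 4.0
   vertex 2.5 3.0 0.0
  endloop
 endfacet
 facet normal 0.359 -0.717 -0.598
  outer loop
   vertex 4.0 2.0 1.5
   vertex 0.5 1.5 0.0
   vertex 5.0 2.5 1.5
  endloop
 endfacet
 facet normal 0.339 -0.775 -0.533
  outer loop
   vertex 4.0 2.0 1.5
   vertex 2.5 1.0 2.0
   vertex 0.5 1.5 0.0
  endloop
 endfacet
 facet normal 0.408 -0.816 -0.408
  outer loop
   vertex 4.0 2.0 1.5
   vertex 5.0 2.5 1.5
   vertex 2.5 1.0 2.0
  endloop
 endfacet
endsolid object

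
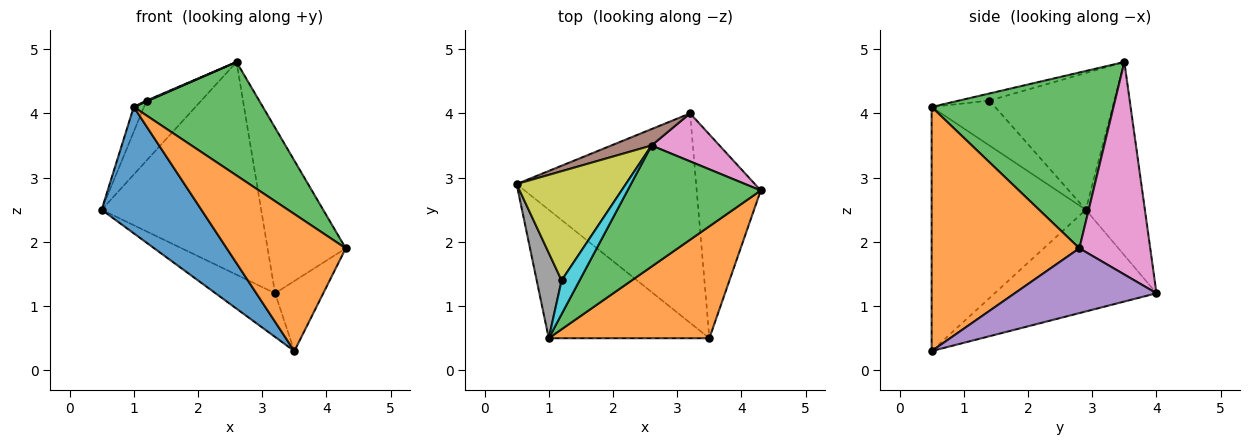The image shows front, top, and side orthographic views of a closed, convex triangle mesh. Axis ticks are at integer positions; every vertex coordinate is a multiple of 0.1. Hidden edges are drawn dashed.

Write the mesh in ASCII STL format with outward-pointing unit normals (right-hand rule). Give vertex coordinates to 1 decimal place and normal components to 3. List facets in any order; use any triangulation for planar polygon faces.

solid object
 facet normal -0.735 -0.475 -0.484
  outer loop
   vertex 3.5 0.5 0.3
   vertex 1.0 0.5 4.1
   vertex 0.5 2.9 2.5
  endloop
 endfacet
 facet normal 0.693 -0.558 0.456
  outer loop
   vertex 3.5 0.5 0.3
   vertex 4.3 2.8 1.9
   vertex 1.0 0.5 4.1
  endloop
 endfacet
 facet normal 0.694 -0.493 0.526
  outer loop
   vertex 2.6 3.5 4.8
   vertex 1.0 0.5 4.1
   vertex 4.3 2.8 1.9
  endloop
 endfacet
 facet normal -0.485 0.179 -0.856
  outer loop
   vertex 3.2 4.0 1.2
   vertex 3.5 0.5 0.3
   vertex 0.5 2.9 2.5
  endloop
 endfacet
 facet normal 0.691 0.235 -0.683
  outer loop
   vertex 3.2 4.0 1.2
   vertex 4.3 2.8 1.9
   vertex 3.5 0.5 0.3
  endloop
 endfacet
 facet normal -0.346 0.935 0.072
  outer loop
   vertex 3.2 4.0 1.2
   vertex 0.5 2.9 2.5
   vertex 2.6 3.5 4.8
  endloop
 endfacet
 facet normal 0.657 0.724 0.210
  outer loop
   vertex 3.2 4.0 1.2
   vertex 2.6 3.5 4.8
   vertex 4.3 2.8 1.9
  endloop
 endfacet
 facet normal -0.866 0.139 0.480
  outer loop
   vertex 1.2 1.4 4.2
   vertex 0.5 2.9 2.5
   vertex 1.0 0.5 4.1
  endloop
 endfacet
 facet normal -0.739 0.324 0.590
  outer loop
   vertex 1.2 1.4 4.2
   vertex 2.6 3.5 4.8
   vertex 0.5 2.9 2.5
  endloop
 endfacet
 facet normal -0.366 -0.022 0.931
  outer loop
   vertex 1.2 1.4 4.2
   vertex 1.0 0.5 4.1
   vertex 2.6 3.5 4.8
  endloop
 endfacet
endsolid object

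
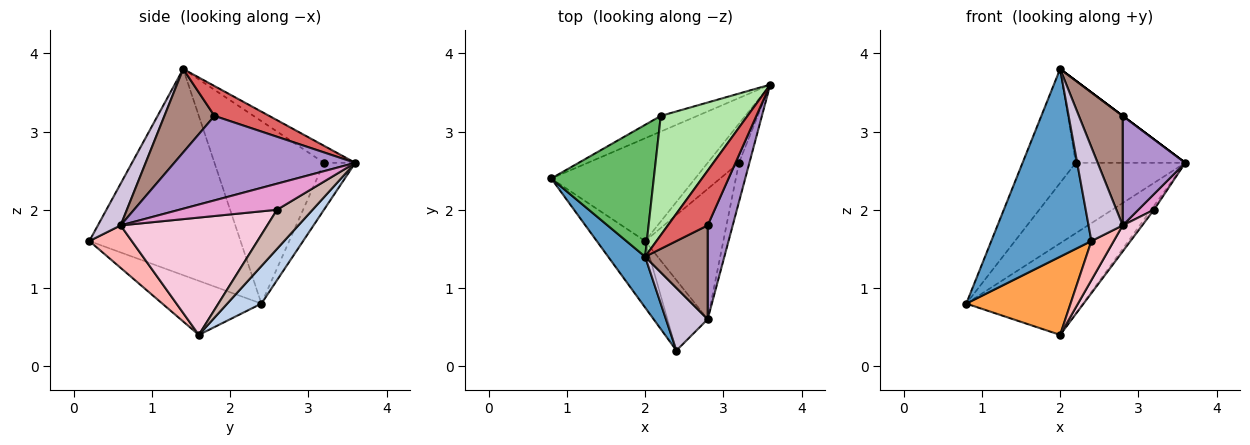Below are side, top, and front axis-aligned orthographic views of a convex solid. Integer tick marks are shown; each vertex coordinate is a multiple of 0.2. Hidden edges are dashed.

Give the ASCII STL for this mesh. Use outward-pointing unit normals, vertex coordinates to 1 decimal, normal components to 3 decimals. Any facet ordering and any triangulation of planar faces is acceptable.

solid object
 facet normal -0.825 -0.546 0.148
  outer loop
   vertex 2.0 1.4 3.8
   vertex 0.8 2.4 0.8
   vertex 2.4 0.2 1.6
  endloop
 endfacet
 facet normal 0.191 0.653 -0.733
  outer loop
   vertex 2.0 1.6 0.4
   vertex 0.8 2.4 0.8
   vertex 3.6 3.6 2.6
  endloop
 endfacet
 facet normal -0.586 -0.617 -0.525
  outer loop
   vertex 2.0 1.6 0.4
   vertex 2.4 0.2 1.6
   vertex 0.8 2.4 0.8
  endloop
 endfacet
 facet normal -0.269 0.940 -0.209
  outer loop
   vertex 2.2 3.2 2.6
   vertex 3.6 3.6 2.6
   vertex 0.8 2.4 0.8
  endloop
 endfacet
 facet normal -0.803 0.390 0.451
  outer loop
   vertex 2.2 3.2 2.6
   vertex 0.8 2.4 0.8
   vertex 2.0 1.4 3.8
  endloop
 endfacet
 facet normal -0.160 0.560 0.813
  outer loop
   vertex 2.2 3.2 2.6
   vertex 2.0 1.4 3.8
   vertex 3.6 3.6 2.6
  endloop
 endfacet
 facet normal 0.600 0.000 0.800
  outer loop
   vertex 2.8 1.8 3.2
   vertex 3.6 3.6 2.6
   vertex 2.0 1.4 3.8
  endloop
 endfacet
 facet normal 0.678 -0.357 -0.642
  outer loop
   vertex 2.8 0.6 1.8
   vertex 2.4 0.2 1.6
   vertex 2.0 1.6 0.4
  endloop
 endfacet
 facet normal 0.910 -0.315 0.270
  outer loop
   vertex 2.8 0.6 1.8
   vertex 3.6 3.6 2.6
   vertex 2.8 1.8 3.2
  endloop
 endfacet
 facet normal 0.485 -0.728 0.485
  outer loop
   vertex 2.8 0.6 1.8
   vertex 2.0 1.4 3.8
   vertex 2.4 0.2 1.6
  endloop
 endfacet
 facet normal 0.655 -0.573 0.492
  outer loop
   vertex 2.8 0.6 1.8
   vertex 2.8 1.8 3.2
   vertex 2.0 1.4 3.8
  endloop
 endfacet
 facet normal 0.779 0.062 -0.623
  outer loop
   vertex 3.2 2.6 2.0
   vertex 2.0 1.6 0.4
   vertex 3.6 3.6 2.6
  endloop
 endfacet
 facet normal 0.918 -0.147 -0.367
  outer loop
   vertex 3.2 2.6 2.0
   vertex 3.6 3.6 2.6
   vertex 2.8 0.6 1.8
  endloop
 endfacet
 facet normal 0.827 -0.110 -0.551
  outer loop
   vertex 3.2 2.6 2.0
   vertex 2.8 0.6 1.8
   vertex 2.0 1.6 0.4
  endloop
 endfacet
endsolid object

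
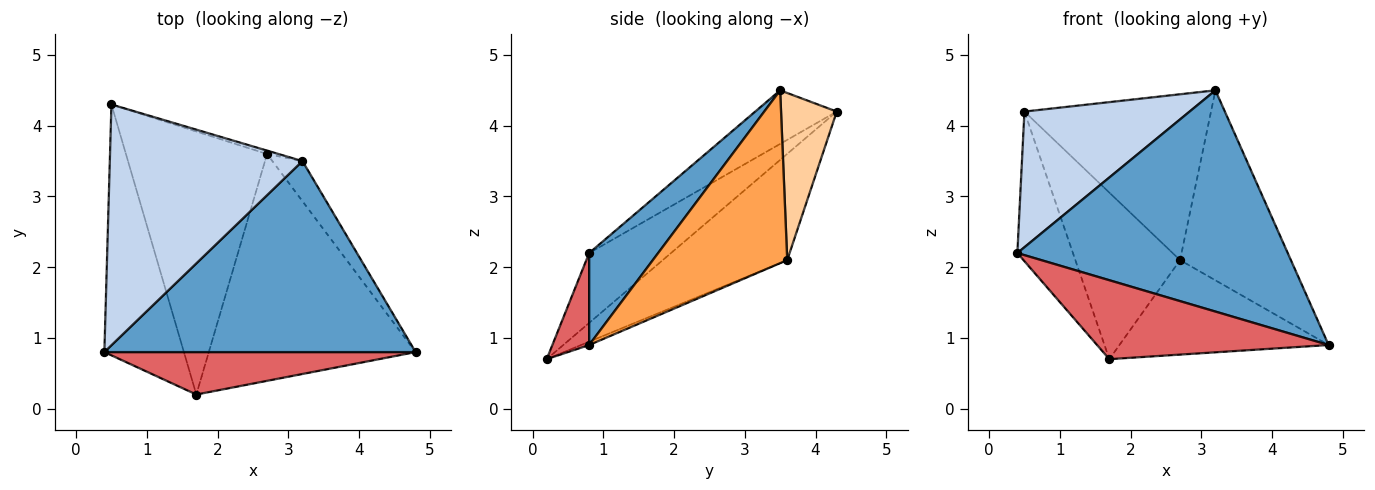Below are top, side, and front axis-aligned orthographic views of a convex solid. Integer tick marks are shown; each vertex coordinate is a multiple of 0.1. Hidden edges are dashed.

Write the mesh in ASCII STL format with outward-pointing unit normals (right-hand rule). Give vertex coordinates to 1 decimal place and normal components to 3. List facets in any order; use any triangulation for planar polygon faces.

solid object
 facet normal 0.190 -0.743 0.642
  outer loop
   vertex 3.2 3.5 4.5
   vertex 0.4 0.8 2.2
   vertex 4.8 0.8 0.9
  endloop
 endfacet
 facet normal -0.235 -0.477 0.847
  outer loop
   vertex 3.2 3.5 4.5
   vertex 0.5 4.3 4.2
   vertex 0.4 0.8 2.2
  endloop
 endfacet
 facet normal 0.765 0.631 -0.133
  outer loop
   vertex 2.7 3.6 2.1
   vertex 3.2 3.5 4.5
   vertex 4.8 0.8 0.9
  endloop
 endfacet
 facet normal 0.286 0.958 -0.020
  outer loop
   vertex 2.7 3.6 2.1
   vertex 0.5 4.3 4.2
   vertex 3.2 3.5 4.5
  endloop
 endfacet
 facet normal -0.602 0.409 -0.686
  outer loop
   vertex 1.7 0.2 0.7
   vertex 0.4 0.8 2.2
   vertex 0.5 4.3 4.2
  endloop
 endfacet
 facet normal -0.537 0.451 -0.713
  outer loop
   vertex 1.7 0.2 0.7
   vertex 0.5 4.3 4.2
   vertex 2.7 3.6 2.1
  endloop
 endfacet
 facet normal 0.139 -0.872 0.469
  outer loop
   vertex 1.7 0.2 0.7
   vertex 4.8 0.8 0.9
   vertex 0.4 0.8 2.2
  endloop
 endfacet
 facet normal -0.015 0.384 -0.923
  outer loop
   vertex 1.7 0.2 0.7
   vertex 2.7 3.6 2.1
   vertex 4.8 0.8 0.9
  endloop
 endfacet
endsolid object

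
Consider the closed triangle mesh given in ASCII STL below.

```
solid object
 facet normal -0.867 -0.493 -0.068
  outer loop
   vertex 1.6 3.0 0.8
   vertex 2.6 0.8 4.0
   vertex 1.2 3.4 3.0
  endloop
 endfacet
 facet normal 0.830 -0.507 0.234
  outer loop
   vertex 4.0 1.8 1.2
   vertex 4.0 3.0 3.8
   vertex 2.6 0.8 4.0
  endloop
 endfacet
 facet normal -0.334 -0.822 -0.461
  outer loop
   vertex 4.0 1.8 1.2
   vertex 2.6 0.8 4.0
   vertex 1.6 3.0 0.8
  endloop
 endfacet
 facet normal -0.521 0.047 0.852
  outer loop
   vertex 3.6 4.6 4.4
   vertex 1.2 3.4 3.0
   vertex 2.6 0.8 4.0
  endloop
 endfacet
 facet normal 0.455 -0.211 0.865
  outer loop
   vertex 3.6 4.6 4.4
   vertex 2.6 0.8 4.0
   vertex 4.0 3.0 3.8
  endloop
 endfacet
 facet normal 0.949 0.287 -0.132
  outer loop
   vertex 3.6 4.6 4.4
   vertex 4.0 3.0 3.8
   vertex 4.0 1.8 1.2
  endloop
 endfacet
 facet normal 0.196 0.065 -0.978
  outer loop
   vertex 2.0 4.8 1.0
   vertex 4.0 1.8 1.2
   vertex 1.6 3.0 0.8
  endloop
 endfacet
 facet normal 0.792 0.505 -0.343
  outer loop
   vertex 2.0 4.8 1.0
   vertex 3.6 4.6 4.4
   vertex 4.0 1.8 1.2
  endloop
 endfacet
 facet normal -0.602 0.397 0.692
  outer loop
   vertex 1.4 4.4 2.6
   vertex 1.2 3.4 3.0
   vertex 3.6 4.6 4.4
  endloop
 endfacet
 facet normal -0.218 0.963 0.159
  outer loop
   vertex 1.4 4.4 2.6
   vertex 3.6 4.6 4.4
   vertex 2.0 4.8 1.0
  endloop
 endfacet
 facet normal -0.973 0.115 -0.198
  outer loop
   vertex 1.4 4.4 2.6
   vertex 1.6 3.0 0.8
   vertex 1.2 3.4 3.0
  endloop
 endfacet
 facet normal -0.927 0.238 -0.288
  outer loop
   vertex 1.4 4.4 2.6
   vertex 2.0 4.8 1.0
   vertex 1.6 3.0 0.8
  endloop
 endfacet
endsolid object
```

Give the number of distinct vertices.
8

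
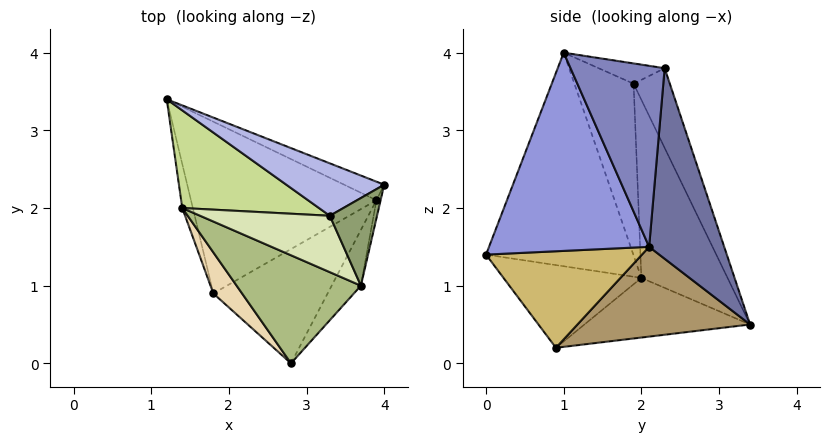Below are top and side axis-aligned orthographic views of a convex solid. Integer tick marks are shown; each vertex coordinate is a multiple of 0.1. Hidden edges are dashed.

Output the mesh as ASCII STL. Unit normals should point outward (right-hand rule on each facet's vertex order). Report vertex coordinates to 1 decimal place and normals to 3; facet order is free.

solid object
 facet normal 0.461 0.882 -0.097
  outer loop
   vertex 3.9 2.1 1.5
   vertex 1.2 3.4 0.5
   vertex 4.0 2.3 3.8
  endloop
 endfacet
 facet normal 0.973 -0.228 -0.022
  outer loop
   vertex 3.9 2.1 1.5
   vertex 4.0 2.3 3.8
   vertex 3.7 1.0 4.0
  endloop
 endfacet
 facet normal 0.881 -0.455 -0.130
  outer loop
   vertex 3.9 2.1 1.5
   vertex 3.7 1.0 4.0
   vertex 2.8 0.0 1.4
  endloop
 endfacet
 facet normal -0.513 0.583 0.630
  outer loop
   vertex 3.3 1.9 3.6
   vertex 4.0 2.3 3.8
   vertex 1.2 3.4 0.5
  endloop
 endfacet
 facet normal -0.385 0.226 0.895
  outer loop
   vertex 3.3 1.9 3.6
   vertex 3.7 1.0 4.0
   vertex 4.0 2.3 3.8
  endloop
 endfacet
 facet normal -0.764 -0.468 0.444
  outer loop
   vertex 1.4 2.0 1.1
   vertex 2.8 0.0 1.4
   vertex 3.7 1.0 4.0
  endloop
 endfacet
 facet normal -0.785 0.146 0.602
  outer loop
   vertex 1.4 2.0 1.1
   vertex 3.3 1.9 3.6
   vertex 1.2 3.4 0.5
  endloop
 endfacet
 facet normal -0.795 -0.086 0.601
  outer loop
   vertex 1.4 2.0 1.1
   vertex 3.7 1.0 4.0
   vertex 3.3 1.9 3.6
  endloop
 endfacet
 facet normal 0.426 0.208 -0.880
  outer loop
   vertex 1.8 0.9 0.2
   vertex 1.2 3.4 0.5
   vertex 3.9 2.1 1.5
  endloop
 endfacet
 facet normal 0.618 -0.289 -0.731
  outer loop
   vertex 1.8 0.9 0.2
   vertex 3.9 2.1 1.5
   vertex 2.8 0.0 1.4
  endloop
 endfacet
 facet normal -0.963 -0.211 -0.170
  outer loop
   vertex 1.8 0.9 0.2
   vertex 1.4 2.0 1.1
   vertex 1.2 3.4 0.5
  endloop
 endfacet
 facet normal -0.806 -0.522 0.280
  outer loop
   vertex 1.8 0.9 0.2
   vertex 2.8 0.0 1.4
   vertex 1.4 2.0 1.1
  endloop
 endfacet
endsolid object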